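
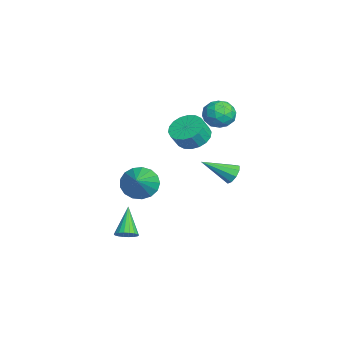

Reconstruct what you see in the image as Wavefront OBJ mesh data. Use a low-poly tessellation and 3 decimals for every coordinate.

v 0.016 2.592 4.009
v 0.284 3.025 3.15
v 0.576 1.175 3.47
v 0.844 1.608 2.611
v 1.33 1.831 3.455
v 0.983 2.706 3.788
v -0.123 1.494 2.832
v -0.47 2.369 3.165
v 0.198 2.346 2.422
v 1.096 2.555 2.807
v -0.236 1.645 3.813
v 0.662 1.854 4.198
v 0.101 2.933 3.627
v 0.759 1.267 2.993
v 1.045 1.398 3.489
v 1.202 1.653 2.984
v 0.512 2.746 4.002
v 0.669 3 3.497
v 1.284 2.298 3.676
v 0.191 1.2 3.123
v 0.348 1.454 2.618
v -0.342 2.547 3.636
v -0.185 2.802 3.131
v -0.424 1.902 2.944
v 0.208 2.788 2.694
v 0.537 1.955 2.377
v -0.032 1.888 2.507
v -0.235 2.403 2.703
v 0.735 2.911 2.92
v 1.064 2.078 2.603
v 1.35 2.209 3.099
v 1.147 2.724 3.295
v 0.685 2.512 2.493
v -0.204 2.122 4.017
v 0.125 1.289 3.7
v -0.287 1.476 3.325
v -0.49 1.991 3.521
v 0.323 2.245 4.243
v 0.652 1.412 3.926
v 1.095 1.797 3.917
v 0.892 2.312 4.113
v 0.175 1.688 4.127
v 3.044 -3.129 -4.357
v 3.451 -2.714 -4.022
v 1.696 -2.931 -2.963
v 3.297 -2.529 -4.198
v 3.093 -2.462 -4.405
v 2.879 -2.527 -4.602
v 2.698 -2.712 -4.751
v 2.586 -2.979 -4.822
v 2.564 -3.275 -4.801
v 2.638 -3.543 -4.692
v 2.792 -3.728 -4.516
v 2.996 -3.795 -4.31
v 3.21 -3.73 -4.112
v 3.391 -3.545 -3.963
v 3.503 -3.278 -3.892
v 3.525 -2.982 -3.913
v 0.818 2.856 -1.213
v 1.461 2.705 -1.444
v 0.782 1.104 -0.167
v 1.487 2.95 -1.033
v 1.2 3.15 -0.706
v 0.734 3.213 -0.617
v 0.307 3.109 -0.806
v 0.119 2.886 -1.186
v 0.257 2.649 -1.578
v 0.658 2.509 -1.799
v 1.133 2.531 -1.746
v -0.382 0.814 1.185
v 0.288 0.222 0.635
v 0.652 -0.247 1.585
v -0.018 0.346 2.135
v 0.539 0.605 0.728
v 0.904 0.136 1.678
v 0.608 1.029 0.911
v 0.973 0.56 1.861
v 0.481 1.411 1.148
v 0.846 0.942 2.098
v 0.183 1.675 1.393
v 0.547 1.206 2.342
v -0.227 1.768 1.596
v 0.137 1.299 2.546
v -0.668 1.672 1.718
v -0.304 1.204 2.668
v -1.052 1.407 1.735
v -0.688 0.938 2.685
v -1.304 1.024 1.642
v -0.939 0.555 2.592
v -1.373 0.6 1.459
v -1.008 0.131 2.409
v -1.246 0.218 1.222
v -0.881 -0.251 2.172
v -0.947 -0.046 0.978
v -0.583 -0.515 1.927
v -0.537 -0.139 0.774
v -0.173 -0.608 1.724
v -0.096 -0.044 0.652
v 0.268 -0.512 1.602
v 1.945 -2.315 -1
v 2.468 -2.75 -1.852
v 3.675 -2.625 0.22
v 2.58 -2.242 -1.883
v 2.547 -1.75 -1.711
v 2.376 -1.388 -1.377
v 2.107 -1.238 -0.956
v 1.8 -1.335 -0.546
v 1.526 -1.657 -0.239
v 1.348 -2.129 -0.107
v 1.307 -2.644 -0.18
v 1.412 -3.084 -0.44
v 1.639 -3.347 -0.829
v 1.936 -3.374 -1.257
v 2.235 -3.159 -1.626
f 1 38 17
f 38 12 41
f 17 41 6
f 38 41 17
f 1 17 13
f 17 6 18
f 13 18 2
f 17 18 13
f 1 13 22
f 13 2 23
f 22 23 8
f 13 23 22
f 1 22 34
f 22 8 37
f 34 37 11
f 22 37 34
f 1 34 38
f 34 11 42
f 38 42 12
f 34 42 38
f 2 18 29
f 18 6 32
f 29 32 10
f 18 32 29
f 6 41 19
f 41 12 40
f 19 40 5
f 41 40 19
f 12 42 39
f 42 11 35
f 39 35 3
f 42 35 39
f 11 37 36
f 37 8 24
f 36 24 7
f 37 24 36
f 8 23 28
f 23 2 25
f 28 25 9
f 23 25 28
f 4 30 16
f 30 10 31
f 16 31 5
f 30 31 16
f 4 16 14
f 16 5 15
f 14 15 3
f 16 15 14
f 4 14 21
f 14 3 20
f 21 20 7
f 14 20 21
f 4 21 26
f 21 7 27
f 26 27 9
f 21 27 26
f 4 26 30
f 26 9 33
f 30 33 10
f 26 33 30
f 5 31 19
f 31 10 32
f 19 32 6
f 31 32 19
f 3 15 39
f 15 5 40
f 39 40 12
f 15 40 39
f 7 20 36
f 20 3 35
f 36 35 11
f 20 35 36
f 9 27 28
f 27 7 24
f 28 24 8
f 27 24 28
f 10 33 29
f 33 9 25
f 29 25 2
f 33 25 29
f 44 43 46
f 44 46 45
f 46 43 47
f 46 47 45
f 47 43 48
f 47 48 45
f 48 43 49
f 48 49 45
f 49 43 50
f 49 50 45
f 50 43 51
f 50 51 45
f 51 43 52
f 51 52 45
f 52 43 53
f 52 53 45
f 53 43 54
f 53 54 45
f 54 43 55
f 54 55 45
f 55 43 56
f 55 56 45
f 56 43 57
f 56 57 45
f 57 43 58
f 57 58 45
f 58 43 44
f 58 44 45
f 60 59 62
f 60 62 61
f 62 59 63
f 62 63 61
f 63 59 64
f 63 64 61
f 64 59 65
f 64 65 61
f 65 59 66
f 65 66 61
f 66 59 67
f 66 67 61
f 67 59 68
f 67 68 61
f 68 59 69
f 68 69 61
f 69 59 60
f 69 60 61
f 71 70 74
f 71 74 72
f 72 74 75
f 72 75 73
f 74 70 76
f 74 76 75
f 75 76 77
f 75 77 73
f 76 70 78
f 76 78 77
f 77 78 79
f 77 79 73
f 78 70 80
f 78 80 79
f 79 80 81
f 79 81 73
f 80 70 82
f 80 82 81
f 81 82 83
f 81 83 73
f 82 70 84
f 82 84 83
f 83 84 85
f 83 85 73
f 84 70 86
f 84 86 85
f 85 86 87
f 85 87 73
f 86 70 88
f 86 88 87
f 87 88 89
f 87 89 73
f 88 70 90
f 88 90 89
f 89 90 91
f 89 91 73
f 90 70 92
f 90 92 91
f 91 92 93
f 91 93 73
f 92 70 94
f 92 94 93
f 93 94 95
f 93 95 73
f 94 70 96
f 94 96 95
f 95 96 97
f 95 97 73
f 96 70 98
f 96 98 97
f 97 98 99
f 97 99 73
f 98 70 71
f 98 71 99
f 99 71 72
f 99 72 73
f 101 100 103
f 101 103 102
f 103 100 104
f 103 104 102
f 104 100 105
f 104 105 102
f 105 100 106
f 105 106 102
f 106 100 107
f 106 107 102
f 107 100 108
f 107 108 102
f 108 100 109
f 108 109 102
f 109 100 110
f 109 110 102
f 110 100 111
f 110 111 102
f 111 100 112
f 111 112 102
f 112 100 113
f 112 113 102
f 113 100 114
f 113 114 102
f 114 100 101
f 114 101 102



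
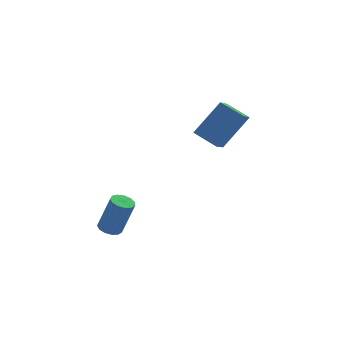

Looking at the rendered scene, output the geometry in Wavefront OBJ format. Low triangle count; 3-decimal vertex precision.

v -3.681 1.146 -3.774
v -3.358 1.625 -3.821
v -2.796 1.414 -2.092
v -3.119 0.934 -2.046
v -3.651 1.722 -3.714
v -3.089 1.51 -1.985
v -3.954 1.635 -3.626
v -3.392 1.424 -1.897
v -4.17 1.394 -3.585
v -3.608 1.182 -1.856
v -4.231 1.073 -3.604
v -3.669 0.862 -1.876
v -4.117 0.776 -3.678
v -3.555 0.564 -1.949
v -3.865 0.596 -3.782
v -3.303 0.384 -2.053
v -3.554 0.59 -3.883
v -2.992 0.379 -2.155
v -3.284 0.761 -3.95
v -2.722 0.55 -2.222
v -3.14 1.054 -3.962
v -2.578 0.843 -2.233
v -3.167 1.376 -3.913
v -2.605 1.165 -2.184
v 1.757 0.639 0.054
v 0.938 -0.183 0.873
v 1.189 1.681 0.532
v 0.37 0.859 1.352
v 3.15 0.721 1.528
v 2.331 -0.101 2.348
v 2.582 1.763 2.007
v 1.763 0.941 2.826
f 2 1 5
f 2 5 3
f 3 5 6
f 3 6 4
f 5 1 7
f 5 7 6
f 6 7 8
f 6 8 4
f 7 1 9
f 7 9 8
f 8 9 10
f 8 10 4
f 9 1 11
f 9 11 10
f 10 11 12
f 10 12 4
f 11 1 13
f 11 13 12
f 12 13 14
f 12 14 4
f 13 1 15
f 13 15 14
f 14 15 16
f 14 16 4
f 15 1 17
f 15 17 16
f 16 17 18
f 16 18 4
f 17 1 19
f 17 19 18
f 18 19 20
f 18 20 4
f 19 1 21
f 19 21 20
f 20 21 22
f 20 22 4
f 21 1 23
f 21 23 22
f 22 23 24
f 22 24 4
f 23 1 2
f 23 2 24
f 24 2 3
f 24 3 4
f 26 28 25
f 29 26 25
f 25 28 27
f 27 29 25
f 26 32 28
f 30 26 29
f 30 32 26
f 28 32 27
f 31 29 27
f 27 32 31
f 31 30 29
f 32 30 31



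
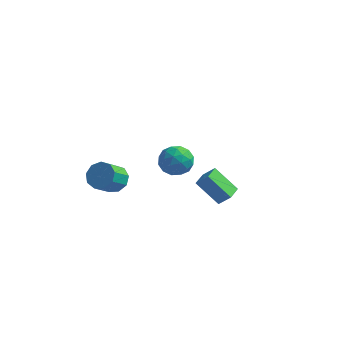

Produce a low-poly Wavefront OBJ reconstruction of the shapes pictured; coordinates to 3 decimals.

v -3.793 -0.489 -2.947
v -3.242 -1.112 -3.484
v -3.575 -2.333 -2.41
v -4.127 -1.711 -1.873
v -2.858 -0.807 -3.017
v -3.192 -2.028 -1.943
v -2.912 -0.352 -2.517
v -3.245 -1.573 -1.443
v -3.378 0.038 -2.219
v -3.712 -1.183 -1.145
v -4.039 0.181 -2.261
v -4.372 -1.04 -1.187
v -4.584 0.011 -2.624
v -4.918 -1.21 -1.55
v -4.76 -0.394 -3.138
v -5.093 -1.615 -2.064
v -4.483 -0.843 -3.563
v -4.817 -2.064 -2.489
v -3.884 -1.127 -3.699
v -4.217 -2.348 -2.625
v 4.017 -3.481 -0.723
v 2.614 -3.44 0.617
v 3.995 -2.373 -0.78
v 2.592 -2.331 0.559
v 4.728 -3.429 0.021
v 3.325 -3.387 1.36
v 4.706 -2.32 -0.037
v 3.303 -2.279 1.303
v -0.856 3.913 -2.453
v -0.254 3.162 -3.113
v -2.466 3.058 -2.947
v -1.864 2.307 -3.607
v -1.774 2.263 -2.444
v -0.78 2.792 -2.139
v -1.94 3.428 -3.921
v -0.946 3.957 -3.616
v -0.924 2.862 -4.02
v -0.822 2.142 -3.108
v -1.898 4.078 -2.952
v -1.796 3.358 -2.04
v -0.414 3.613 -2.739
v -2.306 2.607 -3.321
v -2.253 2.581 -2.637
v -1.9 2.14 -3.025
v -0.723 3.395 -2.167
v -0.369 2.954 -2.555
v -1.263 2.425 -2.162
v -2.351 3.266 -3.505
v -1.997 2.825 -3.893
v -0.82 4.08 -3.035
v -0.467 3.639 -3.423
v -1.457 3.795 -3.898
v -0.454 2.995 -3.661
v -1.4 2.492 -3.951
v -1.445 3.151 -4.136
v -0.86 3.462 -3.956
v -0.394 2.572 -3.124
v -1.34 2.069 -3.415
v -1.287 2.043 -2.731
v -0.703 2.354 -2.552
v -0.787 2.396 -3.658
v -1.38 4.151 -2.645
v -2.326 3.648 -2.936
v -2.017 3.866 -3.508
v -1.433 4.177 -3.329
v -1.32 3.728 -2.109
v -2.266 3.225 -2.399
v -1.86 2.758 -2.104
v -1.275 3.069 -1.924
v -1.933 3.824 -2.402
f 2 1 5
f 2 5 3
f 3 5 6
f 3 6 4
f 5 1 7
f 5 7 6
f 6 7 8
f 6 8 4
f 7 1 9
f 7 9 8
f 8 9 10
f 8 10 4
f 9 1 11
f 9 11 10
f 10 11 12
f 10 12 4
f 11 1 13
f 11 13 12
f 12 13 14
f 12 14 4
f 13 1 15
f 13 15 14
f 14 15 16
f 14 16 4
f 15 1 17
f 15 17 16
f 16 17 18
f 16 18 4
f 17 1 19
f 17 19 18
f 18 19 20
f 18 20 4
f 19 1 2
f 19 2 20
f 20 2 3
f 20 3 4
f 22 24 21
f 25 22 21
f 21 24 23
f 23 25 21
f 22 28 24
f 26 22 25
f 26 28 22
f 24 28 23
f 27 25 23
f 23 28 27
f 27 26 25
f 28 26 27
f 29 66 45
f 66 40 69
f 45 69 34
f 66 69 45
f 29 45 41
f 45 34 46
f 41 46 30
f 45 46 41
f 29 41 50
f 41 30 51
f 50 51 36
f 41 51 50
f 29 50 62
f 50 36 65
f 62 65 39
f 50 65 62
f 29 62 66
f 62 39 70
f 66 70 40
f 62 70 66
f 30 46 57
f 46 34 60
f 57 60 38
f 46 60 57
f 34 69 47
f 69 40 68
f 47 68 33
f 69 68 47
f 40 70 67
f 70 39 63
f 67 63 31
f 70 63 67
f 39 65 64
f 65 36 52
f 64 52 35
f 65 52 64
f 36 51 56
f 51 30 53
f 56 53 37
f 51 53 56
f 32 58 44
f 58 38 59
f 44 59 33
f 58 59 44
f 32 44 42
f 44 33 43
f 42 43 31
f 44 43 42
f 32 42 49
f 42 31 48
f 49 48 35
f 42 48 49
f 32 49 54
f 49 35 55
f 54 55 37
f 49 55 54
f 32 54 58
f 54 37 61
f 58 61 38
f 54 61 58
f 33 59 47
f 59 38 60
f 47 60 34
f 59 60 47
f 31 43 67
f 43 33 68
f 67 68 40
f 43 68 67
f 35 48 64
f 48 31 63
f 64 63 39
f 48 63 64
f 37 55 56
f 55 35 52
f 56 52 36
f 55 52 56
f 38 61 57
f 61 37 53
f 57 53 30
f 61 53 57



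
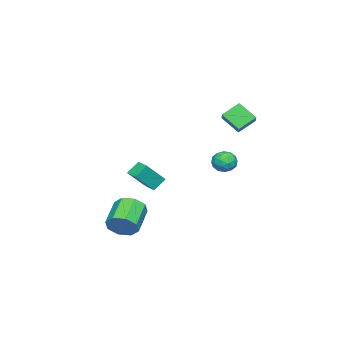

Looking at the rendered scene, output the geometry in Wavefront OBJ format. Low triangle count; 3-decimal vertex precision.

v 3.716 -2.576 -3.205
v 4.145 -2.857 -2.489
v 2.652 -3.125 -1.7
v 2.224 -2.844 -2.415
v 4.032 -2.193 -2.478
v 2.539 -2.462 -1.688
v 3.734 -1.753 -2.892
v 2.241 -2.022 -2.103
v 3.425 -1.795 -3.489
v 1.933 -2.064 -2.7
v 3.288 -2.295 -3.92
v 1.795 -2.563 -3.131
v 3.401 -2.958 -3.932
v 1.908 -3.227 -3.142
v 3.699 -3.398 -3.517
v 2.206 -3.667 -2.728
v 4.007 -3.356 -2.92
v 2.515 -3.625 -2.131
v -3.409 0.291 -0.583
v -2.923 -0.175 -0.905
v -4.297 -0.505 -0.775
v -3.811 -0.971 -1.097
v -3.773 -0.84 -0.363
v -3.224 -0.348 -0.244
v -3.996 -0.332 -1.436
v -3.447 0.16 -1.317
v -3.285 -0.56 -1.432
v -3.147 -0.874 -0.769
v -4.073 0.194 -0.911
v -3.935 -0.12 -0.248
v -3.088 0.128 -0.727
v -4.132 -0.808 -0.953
v -4.11 -0.731 -0.521
v -3.823 -1.005 -0.711
v -3.265 0.026 -0.339
v -2.979 -0.248 -0.528
v -3.478 -0.639 -0.209
v -4.241 -0.432 -1.152
v -3.955 -0.706 -1.341
v -3.397 0.325 -0.969
v -3.11 0.051 -1.159
v -3.742 -0.041 -1.471
v -3.015 -0.372 -1.226
v -3.537 -0.84 -1.339
v -3.646 -0.464 -1.538
v -3.324 -0.175 -1.468
v -2.934 -0.557 -0.837
v -3.456 -1.024 -0.949
v -3.433 -0.948 -0.518
v -3.111 -0.658 -0.448
v -3.147 -0.783 -1.146
v -3.764 0.344 -0.731
v -4.286 -0.123 -0.843
v -4.109 -0.022 -1.232
v -3.787 0.268 -1.162
v -3.683 0.16 -0.341
v -4.205 -0.308 -0.454
v -3.896 -0.505 -0.212
v -3.574 -0.216 -0.142
v -4.073 0.103 -0.534
v -1.937 -3.446 -1.778
v -0.973 -4.045 -0.58
v -1.485 -2.738 -1.787
v -0.521 -3.336 -0.589
v -1.359 -3.824 -2.431
v -0.395 -4.422 -1.233
v -0.907 -3.115 -2.44
v 0.057 -3.714 -1.242
v -3.568 0.469 1.426
v -3.654 -0.533 2.265
v -4.325 1.104 2.106
v -4.411 0.102 2.946
v -2.749 0.858 1.974
v -2.835 -0.144 2.814
v -3.506 1.493 2.655
v -3.592 0.491 3.494
f 2 1 5
f 2 5 3
f 3 5 6
f 3 6 4
f 5 1 7
f 5 7 6
f 6 7 8
f 6 8 4
f 7 1 9
f 7 9 8
f 8 9 10
f 8 10 4
f 9 1 11
f 9 11 10
f 10 11 12
f 10 12 4
f 11 1 13
f 11 13 12
f 12 13 14
f 12 14 4
f 13 1 15
f 13 15 14
f 14 15 16
f 14 16 4
f 15 1 17
f 15 17 16
f 16 17 18
f 16 18 4
f 17 1 2
f 17 2 18
f 18 2 3
f 18 3 4
f 19 56 35
f 56 30 59
f 35 59 24
f 56 59 35
f 19 35 31
f 35 24 36
f 31 36 20
f 35 36 31
f 19 31 40
f 31 20 41
f 40 41 26
f 31 41 40
f 19 40 52
f 40 26 55
f 52 55 29
f 40 55 52
f 19 52 56
f 52 29 60
f 56 60 30
f 52 60 56
f 20 36 47
f 36 24 50
f 47 50 28
f 36 50 47
f 24 59 37
f 59 30 58
f 37 58 23
f 59 58 37
f 30 60 57
f 60 29 53
f 57 53 21
f 60 53 57
f 29 55 54
f 55 26 42
f 54 42 25
f 55 42 54
f 26 41 46
f 41 20 43
f 46 43 27
f 41 43 46
f 22 48 34
f 48 28 49
f 34 49 23
f 48 49 34
f 22 34 32
f 34 23 33
f 32 33 21
f 34 33 32
f 22 32 39
f 32 21 38
f 39 38 25
f 32 38 39
f 22 39 44
f 39 25 45
f 44 45 27
f 39 45 44
f 22 44 48
f 44 27 51
f 48 51 28
f 44 51 48
f 23 49 37
f 49 28 50
f 37 50 24
f 49 50 37
f 21 33 57
f 33 23 58
f 57 58 30
f 33 58 57
f 25 38 54
f 38 21 53
f 54 53 29
f 38 53 54
f 27 45 46
f 45 25 42
f 46 42 26
f 45 42 46
f 28 51 47
f 51 27 43
f 47 43 20
f 51 43 47
f 62 64 61
f 65 62 61
f 61 64 63
f 63 65 61
f 62 68 64
f 66 62 65
f 66 68 62
f 64 68 63
f 67 65 63
f 63 68 67
f 67 66 65
f 68 66 67
f 70 72 69
f 73 70 69
f 69 72 71
f 71 73 69
f 70 76 72
f 74 70 73
f 74 76 70
f 72 76 71
f 75 73 71
f 71 76 75
f 75 74 73
f 76 74 75



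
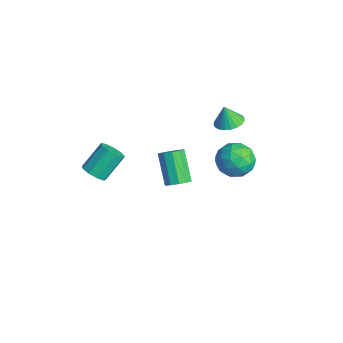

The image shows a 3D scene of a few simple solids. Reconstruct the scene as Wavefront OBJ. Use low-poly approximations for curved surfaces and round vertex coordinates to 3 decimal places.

v 2.156 2.653 0.817
v 2.61 3.305 -0.081
v 3.95 2.155 1.361
v 4.404 2.807 0.463
v 3.873 3.351 1.39
v 2.765 3.659 1.054
v 3.795 1.801 0.226
v 2.687 2.109 -0.11
v 3.623 2.778 -0.446
v 3.671 3.736 0.273
v 2.889 1.724 1.007
v 2.937 2.682 1.726
v 2.226 3.023 0.32
v 4.334 2.437 0.96
v 4.023 2.757 1.504
v 4.289 3.14 0.977
v 2.317 3.231 0.987
v 2.583 3.614 0.46
v 3.326 3.641 1.324
v 3.977 1.846 0.82
v 4.243 2.229 0.293
v 2.271 2.32 0.303
v 2.537 2.703 -0.224
v 3.234 1.819 -0.044
v 3.087 3.096 -0.422
v 4.142 2.803 -0.103
v 3.784 2.212 -0.242
v 3.133 2.394 -0.439
v 3.116 3.659 0.001
v 4.17 3.366 0.32
v 3.858 3.686 0.865
v 3.207 3.867 0.668
v 3.711 3.35 -0.214
v 2.39 2.094 0.96
v 3.444 1.801 1.279
v 3.353 1.593 0.612
v 2.702 1.774 0.415
v 2.418 2.657 1.383
v 3.473 2.364 1.702
v 3.427 3.066 1.719
v 2.776 3.248 1.522
v 2.849 2.11 1.494
v 0.155 0.634 -3.462
v 0.527 0.041 -3.095
v -0.884 0.174 -1.451
v -1.255 0.766 -1.818
v 0.733 0.46 -2.952
v -0.678 0.592 -1.308
v 0.719 0.945 -3.003
v -0.692 1.078 -1.36
v 0.489 1.311 -3.23
v -0.922 1.444 -1.587
v 0.132 1.419 -3.545
v -1.279 1.552 -1.902
v -0.216 1.226 -3.829
v -1.627 1.359 -2.185
v -0.422 0.808 -3.972
v -1.833 0.94 -2.328
v -0.408 0.322 -3.92
v -1.819 0.455 -2.277
v -0.178 -0.044 -3.693
v -1.589 0.089 -2.05
v 0.179 -0.152 -3.378
v -1.232 -0.019 -1.735
v -0.397 3.953 0.555
v 0.36 4.391 0.766
v -0.603 3.707 1.805
v 0.124 4.651 0.778
v -0.191 4.805 0.756
v -0.537 4.829 0.704
v -0.862 4.72 0.629
v -1.117 4.493 0.543
v -1.262 4.185 0.459
v -1.275 3.841 0.389
v -1.155 3.514 0.345
v -0.919 3.254 0.332
v -0.604 3.1 0.354
v -0.258 3.076 0.406
v 0.068 3.186 0.481
v 0.322 3.412 0.567
v 0.467 3.72 0.651
v 0.48 4.064 0.721
v -1.304 -3.883 -2.227
v -0.936 -3.306 -2.678
v -1.267 -2.02 -1.305
v -1.636 -2.597 -0.853
v -1.484 -3.321 -2.796
v -1.816 -2.035 -1.423
v -1.948 -3.599 -2.648
v -2.28 -2.313 -1.274
v -2.111 -4.01 -2.302
v -2.442 -2.724 -0.929
v -1.896 -4.361 -1.921
v -2.227 -3.076 -0.548
v -1.404 -4.489 -1.683
v -1.736 -3.203 -0.31
v -0.866 -4.333 -1.7
v -1.197 -3.047 -0.326
v -0.533 -3.966 -1.963
v -0.864 -2.681 -0.589
v -0.56 -3.56 -2.349
v -0.892 -2.275 -0.976
f 1 38 17
f 38 12 41
f 17 41 6
f 38 41 17
f 1 17 13
f 17 6 18
f 13 18 2
f 17 18 13
f 1 13 22
f 13 2 23
f 22 23 8
f 13 23 22
f 1 22 34
f 22 8 37
f 34 37 11
f 22 37 34
f 1 34 38
f 34 11 42
f 38 42 12
f 34 42 38
f 2 18 29
f 18 6 32
f 29 32 10
f 18 32 29
f 6 41 19
f 41 12 40
f 19 40 5
f 41 40 19
f 12 42 39
f 42 11 35
f 39 35 3
f 42 35 39
f 11 37 36
f 37 8 24
f 36 24 7
f 37 24 36
f 8 23 28
f 23 2 25
f 28 25 9
f 23 25 28
f 4 30 16
f 30 10 31
f 16 31 5
f 30 31 16
f 4 16 14
f 16 5 15
f 14 15 3
f 16 15 14
f 4 14 21
f 14 3 20
f 21 20 7
f 14 20 21
f 4 21 26
f 21 7 27
f 26 27 9
f 21 27 26
f 4 26 30
f 26 9 33
f 30 33 10
f 26 33 30
f 5 31 19
f 31 10 32
f 19 32 6
f 31 32 19
f 3 15 39
f 15 5 40
f 39 40 12
f 15 40 39
f 7 20 36
f 20 3 35
f 36 35 11
f 20 35 36
f 9 27 28
f 27 7 24
f 28 24 8
f 27 24 28
f 10 33 29
f 33 9 25
f 29 25 2
f 33 25 29
f 44 43 47
f 44 47 45
f 45 47 48
f 45 48 46
f 47 43 49
f 47 49 48
f 48 49 50
f 48 50 46
f 49 43 51
f 49 51 50
f 50 51 52
f 50 52 46
f 51 43 53
f 51 53 52
f 52 53 54
f 52 54 46
f 53 43 55
f 53 55 54
f 54 55 56
f 54 56 46
f 55 43 57
f 55 57 56
f 56 57 58
f 56 58 46
f 57 43 59
f 57 59 58
f 58 59 60
f 58 60 46
f 59 43 61
f 59 61 60
f 60 61 62
f 60 62 46
f 61 43 63
f 61 63 62
f 62 63 64
f 62 64 46
f 63 43 44
f 63 44 64
f 64 44 45
f 64 45 46
f 66 65 68
f 66 68 67
f 68 65 69
f 68 69 67
f 69 65 70
f 69 70 67
f 70 65 71
f 70 71 67
f 71 65 72
f 71 72 67
f 72 65 73
f 72 73 67
f 73 65 74
f 73 74 67
f 74 65 75
f 74 75 67
f 75 65 76
f 75 76 67
f 76 65 77
f 76 77 67
f 77 65 78
f 77 78 67
f 78 65 79
f 78 79 67
f 79 65 80
f 79 80 67
f 80 65 81
f 80 81 67
f 81 65 82
f 81 82 67
f 82 65 66
f 82 66 67
f 84 83 87
f 84 87 85
f 85 87 88
f 85 88 86
f 87 83 89
f 87 89 88
f 88 89 90
f 88 90 86
f 89 83 91
f 89 91 90
f 90 91 92
f 90 92 86
f 91 83 93
f 91 93 92
f 92 93 94
f 92 94 86
f 93 83 95
f 93 95 94
f 94 95 96
f 94 96 86
f 95 83 97
f 95 97 96
f 96 97 98
f 96 98 86
f 97 83 99
f 97 99 98
f 98 99 100
f 98 100 86
f 99 83 101
f 99 101 100
f 100 101 102
f 100 102 86
f 101 83 84
f 101 84 102
f 102 84 85
f 102 85 86



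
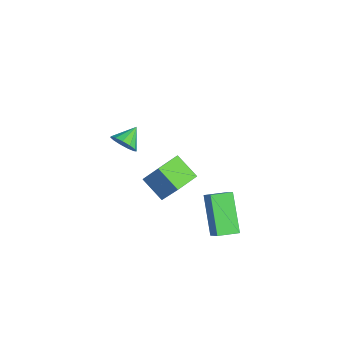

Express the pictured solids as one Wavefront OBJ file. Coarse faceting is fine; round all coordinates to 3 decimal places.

v 2.961 -1.549 -1.198
v 2.081 -2.116 -0.533
v 2.404 -0.614 -1.136
v 1.525 -1.181 -0.471
v 3.855 -1.119 0.351
v 2.976 -1.686 1.016
v 3.299 -0.184 0.413
v 2.419 -0.751 1.078
v -2.558 -1.825 -2.91
v -2.208 -1.932 -2.337
v -3.122 -1.095 -2.43
v -2.02 -1.66 -2.529
v -2.002 -1.44 -2.842
v -2.16 -1.342 -3.177
v -2.445 -1.398 -3.427
v -2.766 -1.589 -3.513
v -3.021 -1.855 -3.408
v -3.128 -2.112 -3.144
v -3.055 -2.277 -2.807
v -2.824 -2.299 -2.502
v -2.508 -2.171 -2.327
v 2.43 0.664 -4.997
v 0.982 0.77 -3.665
v 2.443 1.622 -5.059
v 0.996 1.728 -3.727
v 3.284 0.712 -4.073
v 1.837 0.818 -2.741
v 3.298 1.67 -4.135
v 1.85 1.776 -2.803
f 2 4 1
f 5 2 1
f 1 4 3
f 3 5 1
f 2 8 4
f 6 2 5
f 6 8 2
f 4 8 3
f 7 5 3
f 3 8 7
f 7 6 5
f 8 6 7
f 10 9 12
f 10 12 11
f 12 9 13
f 12 13 11
f 13 9 14
f 13 14 11
f 14 9 15
f 14 15 11
f 15 9 16
f 15 16 11
f 16 9 17
f 16 17 11
f 17 9 18
f 17 18 11
f 18 9 19
f 18 19 11
f 19 9 20
f 19 20 11
f 20 9 21
f 20 21 11
f 21 9 10
f 21 10 11
f 23 25 22
f 26 23 22
f 22 25 24
f 24 26 22
f 23 29 25
f 27 23 26
f 27 29 23
f 25 29 24
f 28 26 24
f 24 29 28
f 28 27 26
f 29 27 28



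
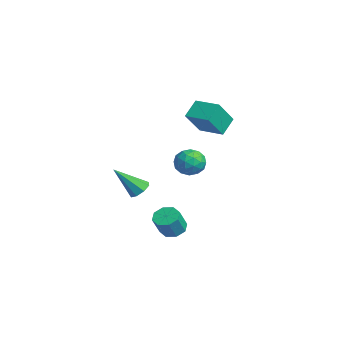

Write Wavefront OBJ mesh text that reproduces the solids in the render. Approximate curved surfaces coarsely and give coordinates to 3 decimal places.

v 3.45 -0.958 -1.89
v 4.162 -1.001 -2.231
v 4.701 -1.586 -1.03
v 3.99 -1.542 -0.69
v 4.077 -0.479 -1.939
v 4.616 -1.063 -0.738
v 3.625 -0.237 -1.618
v 4.164 -0.821 -0.417
v 3.071 -0.418 -1.457
v 3.61 -1.002 -0.256
v 2.739 -0.914 -1.55
v 3.278 -1.499 -0.349
v 2.824 -1.437 -1.842
v 3.363 -2.021 -0.641
v 3.276 -1.679 -2.163
v 3.815 -2.263 -0.962
v 3.83 -1.498 -2.324
v 4.369 -2.082 -1.123
v -1.152 2.379 0.829
v -0.647 1.731 0.26
v -1.793 1.149 1.66
v -1.288 0.501 1.091
v -0.799 1.087 1.735
v -0.403 1.848 1.222
v -2.037 1.032 0.698
v -1.641 1.793 0.185
v -1.194 0.899 0.179
v -0.429 0.933 0.82
v -2.011 1.947 1.1
v -1.246 1.981 1.741
v -0.843 2.163 0.472
v -1.597 0.717 1.448
v -1.309 1.061 1.827
v -1.012 0.681 1.492
v -0.7 2.231 1.037
v -0.403 1.851 0.703
v -0.492 1.472 1.57
v -2.037 1.029 1.217
v -1.74 0.649 0.883
v -1.428 2.199 0.428
v -1.131 1.819 0.093
v -1.948 1.408 0.35
v -0.868 1.294 0.09
v -1.245 0.571 0.578
v -1.685 0.883 0.347
v -1.452 1.33 0.045
v -0.418 1.313 0.467
v -0.795 0.591 0.955
v -0.507 0.935 1.333
v -0.275 1.382 1.032
v -0.74 0.824 0.419
v -1.645 2.289 0.965
v -2.022 1.567 1.453
v -2.165 1.498 0.888
v -1.933 1.945 0.587
v -1.195 2.309 1.342
v -1.572 1.586 1.83
v -0.988 1.55 1.875
v -0.755 1.997 1.573
v -1.7 2.056 1.501
v -3.281 1.79 3.821
v -3.897 2.622 4.734
v -4.018 2.913 2.299
v -4.633 3.746 3.212
v -1.907 2.754 3.868
v -2.522 3.587 4.781
v -2.643 3.878 2.346
v -3.259 4.71 3.259
v 3.618 -2.867 1.302
v 4.297 -2.836 1.469
v 3.302 -4.233 2.838
v 4.004 -2.472 1.732
v 3.485 -2.34 1.743
v 3.044 -2.517 1.495
v 2.94 -2.898 1.134
v 3.233 -3.262 0.871
v 3.752 -3.394 0.861
v 4.193 -3.218 1.108
f 2 1 5
f 2 5 3
f 3 5 6
f 3 6 4
f 5 1 7
f 5 7 6
f 6 7 8
f 6 8 4
f 7 1 9
f 7 9 8
f 8 9 10
f 8 10 4
f 9 1 11
f 9 11 10
f 10 11 12
f 10 12 4
f 11 1 13
f 11 13 12
f 12 13 14
f 12 14 4
f 13 1 15
f 13 15 14
f 14 15 16
f 14 16 4
f 15 1 17
f 15 17 16
f 16 17 18
f 16 18 4
f 17 1 2
f 17 2 18
f 18 2 3
f 18 3 4
f 19 56 35
f 56 30 59
f 35 59 24
f 56 59 35
f 19 35 31
f 35 24 36
f 31 36 20
f 35 36 31
f 19 31 40
f 31 20 41
f 40 41 26
f 31 41 40
f 19 40 52
f 40 26 55
f 52 55 29
f 40 55 52
f 19 52 56
f 52 29 60
f 56 60 30
f 52 60 56
f 20 36 47
f 36 24 50
f 47 50 28
f 36 50 47
f 24 59 37
f 59 30 58
f 37 58 23
f 59 58 37
f 30 60 57
f 60 29 53
f 57 53 21
f 60 53 57
f 29 55 54
f 55 26 42
f 54 42 25
f 55 42 54
f 26 41 46
f 41 20 43
f 46 43 27
f 41 43 46
f 22 48 34
f 48 28 49
f 34 49 23
f 48 49 34
f 22 34 32
f 34 23 33
f 32 33 21
f 34 33 32
f 22 32 39
f 32 21 38
f 39 38 25
f 32 38 39
f 22 39 44
f 39 25 45
f 44 45 27
f 39 45 44
f 22 44 48
f 44 27 51
f 48 51 28
f 44 51 48
f 23 49 37
f 49 28 50
f 37 50 24
f 49 50 37
f 21 33 57
f 33 23 58
f 57 58 30
f 33 58 57
f 25 38 54
f 38 21 53
f 54 53 29
f 38 53 54
f 27 45 46
f 45 25 42
f 46 42 26
f 45 42 46
f 28 51 47
f 51 27 43
f 47 43 20
f 51 43 47
f 62 64 61
f 65 62 61
f 61 64 63
f 63 65 61
f 62 68 64
f 66 62 65
f 66 68 62
f 64 68 63
f 67 65 63
f 63 68 67
f 67 66 65
f 68 66 67
f 70 69 72
f 70 72 71
f 72 69 73
f 72 73 71
f 73 69 74
f 73 74 71
f 74 69 75
f 74 75 71
f 75 69 76
f 75 76 71
f 76 69 77
f 76 77 71
f 77 69 78
f 77 78 71
f 78 69 70
f 78 70 71



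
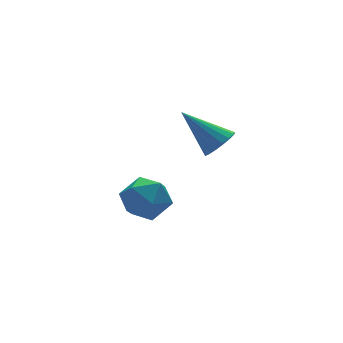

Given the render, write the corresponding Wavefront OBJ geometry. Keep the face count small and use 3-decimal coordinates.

v -4.615 4.265 -3.205
v -3.619 4.51 -3.613
v -4.101 2.57 -2.967
v -3.105 2.815 -3.375
v -3.415 3.219 -2.395
v -3.733 4.266 -2.542
v -3.987 2.814 -4.038
v -4.305 3.861 -4.185
v -3.231 3.613 -4.127
v -2.877 3.863 -3.112
v -4.843 3.217 -3.468
v -4.489 3.467 -2.453
v -2.266 0.854 0.626
v -1.593 1.098 0.88
v -3.194 2.026 1.954
v -1.676 1.333 0.615
v -1.894 1.458 0.353
v -2.198 1.445 0.152
v -2.517 1.296 0.061
v -2.778 1.046 0.098
v -2.922 0.752 0.257
v -2.916 0.482 0.5
v -2.761 0.296 0.771
v -2.492 0.239 1.01
v -2.172 0.322 1.16
v -1.873 0.528 1.188
v -1.664 0.808 1.087
f 1 12 6
f 1 6 2
f 1 2 8
f 1 8 11
f 1 11 12
f 2 6 10
f 6 12 5
f 12 11 3
f 11 8 7
f 8 2 9
f 4 10 5
f 4 5 3
f 4 3 7
f 4 7 9
f 4 9 10
f 5 10 6
f 3 5 12
f 7 3 11
f 9 7 8
f 10 9 2
f 14 13 16
f 14 16 15
f 16 13 17
f 16 17 15
f 17 13 18
f 17 18 15
f 18 13 19
f 18 19 15
f 19 13 20
f 19 20 15
f 20 13 21
f 20 21 15
f 21 13 22
f 21 22 15
f 22 13 23
f 22 23 15
f 23 13 24
f 23 24 15
f 24 13 25
f 24 25 15
f 25 13 26
f 25 26 15
f 26 13 27
f 26 27 15
f 27 13 14
f 27 14 15



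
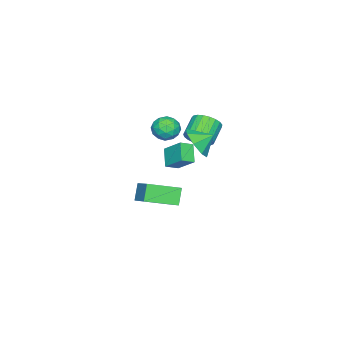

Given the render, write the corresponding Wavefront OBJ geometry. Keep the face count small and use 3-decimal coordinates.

v -0.29 -0.601 1.791
v 0.219 -0.896 2.697
v -0.83 0.121 2.329
v 0.617 -0.296 2.291
v 0.484 0.125 1.592
v -0.103 0.12 1.01
v -0.8 -0.307 0.885
v -1.198 -0.907 1.292
v -1.065 -1.327 1.991
v -0.478 -1.323 2.573
v 2.509 -0.222 2.871
v 2.73 0.833 3.78
v 3.264 0.265 2.122
v 3.485 1.32 3.031
v 3.115 -0.64 3.209
v 3.336 0.415 4.118
v 3.87 -0.153 2.46
v 4.091 0.902 3.369
v -2.741 -1.787 0.427
v -2.292 -2.139 1.109
v -3.45 -2.246 1.816
v -3.899 -1.893 1.133
v -2.278 -1.778 1.187
v -3.436 -1.885 1.893
v -2.344 -1.418 1.133
v -3.502 -1.525 1.839
v -2.479 -1.121 0.957
v -3.637 -1.228 1.663
v -2.659 -0.94 0.689
v -3.817 -1.047 1.396
v -2.854 -0.905 0.376
v -4.011 -1.012 1.082
v -3.028 -1.023 0.072
v -4.186 -1.129 0.778
v -3.154 -1.272 -0.171
v -4.311 -1.379 0.535
v -3.208 -1.611 -0.311
v -4.365 -1.717 0.396
v -3.181 -1.98 -0.323
v -4.338 -2.086 0.384
v -3.078 -2.315 -0.205
v -4.235 -2.422 0.501
v -2.917 -2.559 0.022
v -4.075 -2.666 0.728
v -2.726 -2.67 0.319
v -3.883 -2.777 1.025
v -2.537 -2.628 0.634
v -3.694 -2.735 1.34
v -2.384 -2.44 0.914
v -3.541 -2.547 1.62
v -2.5 -3.32 -3.869
v -1.415 -2.101 -2.895
v -1.838 -3.142 -4.829
v -0.753 -1.923 -3.856
v -1.307 -4.817 -3.324
v -0.222 -3.598 -2.351
v -0.645 -4.639 -4.285
v 0.44 -3.42 -3.311
v 0.082 -1.323 2.84
v 0.545 -1.515 3.516
v 0.395 -2.525 2.284
v 0.858 -2.717 2.96
v 0.021 -2.67 3.023
v -0.173 -1.927 3.367
v 1.113 -2.113 2.433
v 0.919 -1.37 2.777
v 1.182 -2.002 3.264
v 0.507 -2.347 3.629
v 0.433 -1.693 2.171
v -0.242 -2.038 2.536
v 0.286 -1.313 3.226
v 0.654 -2.727 2.574
v 0.162 -2.699 2.611
v 0.434 -2.812 3.008
v -0.136 -1.556 3.139
v 0.136 -1.668 3.536
v -0.172 -2.348 3.247
v 0.804 -2.372 2.264
v 1.076 -2.484 2.661
v 0.506 -1.228 2.792
v 0.778 -1.341 3.189
v 1.112 -1.692 2.553
v 0.932 -1.713 3.476
v 1.117 -2.419 3.15
v 1.267 -2.064 2.84
v 1.153 -1.627 3.042
v 0.536 -1.915 3.69
v 0.72 -2.622 3.364
v 0.228 -2.595 3.401
v 0.114 -2.158 3.603
v 0.91 -2.202 3.543
v 0.22 -1.418 2.436
v 0.404 -2.125 2.11
v 0.826 -1.882 2.197
v 0.712 -1.445 2.399
v -0.177 -1.621 2.65
v 0.008 -2.327 2.324
v -0.213 -2.413 2.758
v -0.327 -1.976 2.96
v 0.03 -1.838 2.257
f 2 1 4
f 2 4 3
f 4 1 5
f 4 5 3
f 5 1 6
f 5 6 3
f 6 1 7
f 6 7 3
f 7 1 8
f 7 8 3
f 8 1 9
f 8 9 3
f 9 1 10
f 9 10 3
f 10 1 2
f 10 2 3
f 12 14 11
f 15 12 11
f 11 14 13
f 13 15 11
f 12 18 14
f 16 12 15
f 16 18 12
f 14 18 13
f 17 15 13
f 13 18 17
f 17 16 15
f 18 16 17
f 20 19 23
f 20 23 21
f 21 23 24
f 21 24 22
f 23 19 25
f 23 25 24
f 24 25 26
f 24 26 22
f 25 19 27
f 25 27 26
f 26 27 28
f 26 28 22
f 27 19 29
f 27 29 28
f 28 29 30
f 28 30 22
f 29 19 31
f 29 31 30
f 30 31 32
f 30 32 22
f 31 19 33
f 31 33 32
f 32 33 34
f 32 34 22
f 33 19 35
f 33 35 34
f 34 35 36
f 34 36 22
f 35 19 37
f 35 37 36
f 36 37 38
f 36 38 22
f 37 19 39
f 37 39 38
f 38 39 40
f 38 40 22
f 39 19 41
f 39 41 40
f 40 41 42
f 40 42 22
f 41 19 43
f 41 43 42
f 42 43 44
f 42 44 22
f 43 19 45
f 43 45 44
f 44 45 46
f 44 46 22
f 45 19 47
f 45 47 46
f 46 47 48
f 46 48 22
f 47 19 49
f 47 49 48
f 48 49 50
f 48 50 22
f 49 19 20
f 49 20 50
f 50 20 21
f 50 21 22
f 52 54 51
f 55 52 51
f 51 54 53
f 53 55 51
f 52 58 54
f 56 52 55
f 56 58 52
f 54 58 53
f 57 55 53
f 53 58 57
f 57 56 55
f 58 56 57
f 59 96 75
f 96 70 99
f 75 99 64
f 96 99 75
f 59 75 71
f 75 64 76
f 71 76 60
f 75 76 71
f 59 71 80
f 71 60 81
f 80 81 66
f 71 81 80
f 59 80 92
f 80 66 95
f 92 95 69
f 80 95 92
f 59 92 96
f 92 69 100
f 96 100 70
f 92 100 96
f 60 76 87
f 76 64 90
f 87 90 68
f 76 90 87
f 64 99 77
f 99 70 98
f 77 98 63
f 99 98 77
f 70 100 97
f 100 69 93
f 97 93 61
f 100 93 97
f 69 95 94
f 95 66 82
f 94 82 65
f 95 82 94
f 66 81 86
f 81 60 83
f 86 83 67
f 81 83 86
f 62 88 74
f 88 68 89
f 74 89 63
f 88 89 74
f 62 74 72
f 74 63 73
f 72 73 61
f 74 73 72
f 62 72 79
f 72 61 78
f 79 78 65
f 72 78 79
f 62 79 84
f 79 65 85
f 84 85 67
f 79 85 84
f 62 84 88
f 84 67 91
f 88 91 68
f 84 91 88
f 63 89 77
f 89 68 90
f 77 90 64
f 89 90 77
f 61 73 97
f 73 63 98
f 97 98 70
f 73 98 97
f 65 78 94
f 78 61 93
f 94 93 69
f 78 93 94
f 67 85 86
f 85 65 82
f 86 82 66
f 85 82 86
f 68 91 87
f 91 67 83
f 87 83 60
f 91 83 87



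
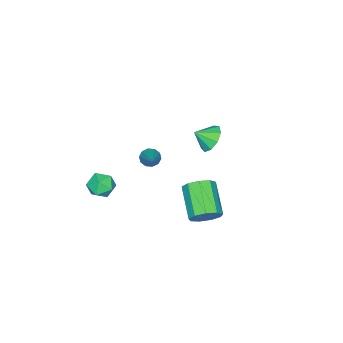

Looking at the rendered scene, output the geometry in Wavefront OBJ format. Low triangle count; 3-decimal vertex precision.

v -0.044 3.696 -2.001
v 0.327 3.959 -1.271
v -0.826 2.747 -0.249
v -1.196 2.484 -0.979
v -0.138 4.298 -1.394
v -1.291 3.085 -0.372
v -0.559 4.355 -1.801
v -1.712 3.143 -0.779
v -0.739 4.104 -2.301
v -1.891 2.892 -1.28
v -0.593 3.662 -2.661
v -1.746 2.45 -1.64
v -0.191 3.236 -2.712
v -1.343 2.024 -1.691
v 0.281 3.026 -2.431
v -0.872 1.813 -1.409
v 0.6 3.129 -1.948
v -0.552 1.916 -0.926
v 0.619 3.497 -1.49
v -0.534 2.285 -0.468
v 1.39 1.439 2.521
v 1.75 1.422 2.132
v 2.69 2.501 3.679
v 1.568 1.691 2.09
v 1.318 1.863 2.212
v 1.095 1.874 2.452
v 0.985 1.718 2.718
v 1.03 1.455 2.909
v 1.212 1.186 2.951
v 1.462 1.014 2.829
v 1.685 1.004 2.589
v 1.795 1.159 2.323
v 2.984 0.316 0.664
v 3.562 -0.178 0.417
v 2.138 -0.662 0.643
v 2.716 -1.156 0.396
v 2.734 -0.861 1.138
v 3.256 -0.256 1.151
v 2.444 -0.584 -0.091
v 2.966 0.021 -0.078
v 3.227 -0.734 -0.05
v 3.407 -0.905 0.71
v 2.293 0.065 0.35
v 2.473 -0.106 1.11
v -3.876 1.38 0.185
v -3.173 1.878 0.062
v -3.324 0.74 0.755
v -3.467 2.057 0.548
v -3.953 1.919 0.863
v -4.402 1.529 0.861
v -4.606 1.07 0.542
v -4.468 0.755 0.056
v -4.053 0.733 -0.37
v -3.555 1.014 -0.536
v -3.208 1.466 -0.366
f 2 1 5
f 2 5 3
f 3 5 6
f 3 6 4
f 5 1 7
f 5 7 6
f 6 7 8
f 6 8 4
f 7 1 9
f 7 9 8
f 8 9 10
f 8 10 4
f 9 1 11
f 9 11 10
f 10 11 12
f 10 12 4
f 11 1 13
f 11 13 12
f 12 13 14
f 12 14 4
f 13 1 15
f 13 15 14
f 14 15 16
f 14 16 4
f 15 1 17
f 15 17 16
f 16 17 18
f 16 18 4
f 17 1 19
f 17 19 18
f 18 19 20
f 18 20 4
f 19 1 2
f 19 2 20
f 20 2 3
f 20 3 4
f 22 21 24
f 22 24 23
f 24 21 25
f 24 25 23
f 25 21 26
f 25 26 23
f 26 21 27
f 26 27 23
f 27 21 28
f 27 28 23
f 28 21 29
f 28 29 23
f 29 21 30
f 29 30 23
f 30 21 31
f 30 31 23
f 31 21 32
f 31 32 23
f 32 21 22
f 32 22 23
f 33 44 38
f 33 38 34
f 33 34 40
f 33 40 43
f 33 43 44
f 34 38 42
f 38 44 37
f 44 43 35
f 43 40 39
f 40 34 41
f 36 42 37
f 36 37 35
f 36 35 39
f 36 39 41
f 36 41 42
f 37 42 38
f 35 37 44
f 39 35 43
f 41 39 40
f 42 41 34
f 46 45 48
f 46 48 47
f 48 45 49
f 48 49 47
f 49 45 50
f 49 50 47
f 50 45 51
f 50 51 47
f 51 45 52
f 51 52 47
f 52 45 53
f 52 53 47
f 53 45 54
f 53 54 47
f 54 45 55
f 54 55 47
f 55 45 46
f 55 46 47



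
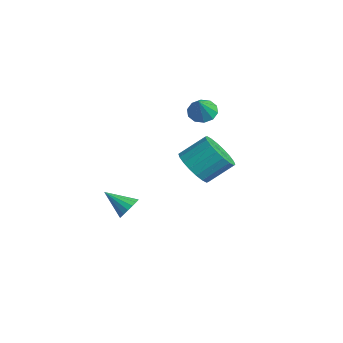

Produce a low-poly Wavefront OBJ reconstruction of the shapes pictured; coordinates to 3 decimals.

v 0.894 1.849 3.402
v 1.37 1.684 3.04
v 1.446 1.391 4.338
v 1.438 2.037 3.172
v 1.298 2.318 3.392
v 1.004 2.42 3.615
v 0.668 2.304 3.757
v 0.418 2.013 3.763
v 0.349 1.66 3.631
v 0.489 1.379 3.411
v 0.783 1.277 3.188
v 1.12 1.394 3.046
v 2.736 0.539 1.525
v 3.565 0.239 1.647
v 3.813 1.261 2.478
v 2.984 1.561 2.355
v 3.604 0.482 1.337
v 3.852 1.504 2.167
v 3.472 0.736 1.063
v 3.719 1.758 1.894
v 3.193 0.951 0.882
v 3.44 1.973 1.712
v 2.824 1.084 0.827
v 3.071 2.107 1.657
v 2.438 1.11 0.911
v 2.685 2.132 1.741
v 2.111 1.022 1.116
v 2.358 2.044 1.946
v 1.907 0.839 1.402
v 2.155 1.861 2.233
v 1.868 0.596 1.713
v 2.116 1.618 2.543
v 2.001 0.342 1.986
v 2.248 1.364 2.817
v 2.28 0.127 2.168
v 2.527 1.149 2.998
v 2.649 -0.007 2.223
v 2.896 1.016 3.053
v 3.035 -0.032 2.139
v 3.282 0.99 2.969
v 3.362 0.056 1.934
v 3.609 1.078 2.764
v 0.426 -1.122 -1.681
v 0.829 -1.174 -1.268
v -0.386 -1.838 -0.979
v 0.69 -0.945 -1.195
v 0.489 -0.757 -1.234
v 0.275 -0.652 -1.376
v 0.094 -0.655 -1.587
v -0.01 -0.765 -1.82
v -0.014 -0.956 -2.02
v 0.082 -1.186 -2.144
v 0.257 -1.4 -2.161
v 0.471 -1.551 -2.068
v 0.674 -1.604 -1.886
v 0.82 -1.546 -1.658
v 0.876 -1.391 -1.434
f 2 1 4
f 2 4 3
f 4 1 5
f 4 5 3
f 5 1 6
f 5 6 3
f 6 1 7
f 6 7 3
f 7 1 8
f 7 8 3
f 8 1 9
f 8 9 3
f 9 1 10
f 9 10 3
f 10 1 11
f 10 11 3
f 11 1 12
f 11 12 3
f 12 1 2
f 12 2 3
f 14 13 17
f 14 17 15
f 15 17 18
f 15 18 16
f 17 13 19
f 17 19 18
f 18 19 20
f 18 20 16
f 19 13 21
f 19 21 20
f 20 21 22
f 20 22 16
f 21 13 23
f 21 23 22
f 22 23 24
f 22 24 16
f 23 13 25
f 23 25 24
f 24 25 26
f 24 26 16
f 25 13 27
f 25 27 26
f 26 27 28
f 26 28 16
f 27 13 29
f 27 29 28
f 28 29 30
f 28 30 16
f 29 13 31
f 29 31 30
f 30 31 32
f 30 32 16
f 31 13 33
f 31 33 32
f 32 33 34
f 32 34 16
f 33 13 35
f 33 35 34
f 34 35 36
f 34 36 16
f 35 13 37
f 35 37 36
f 36 37 38
f 36 38 16
f 37 13 39
f 37 39 38
f 38 39 40
f 38 40 16
f 39 13 41
f 39 41 40
f 40 41 42
f 40 42 16
f 41 13 14
f 41 14 42
f 42 14 15
f 42 15 16
f 44 43 46
f 44 46 45
f 46 43 47
f 46 47 45
f 47 43 48
f 47 48 45
f 48 43 49
f 48 49 45
f 49 43 50
f 49 50 45
f 50 43 51
f 50 51 45
f 51 43 52
f 51 52 45
f 52 43 53
f 52 53 45
f 53 43 54
f 53 54 45
f 54 43 55
f 54 55 45
f 55 43 56
f 55 56 45
f 56 43 57
f 56 57 45
f 57 43 44
f 57 44 45



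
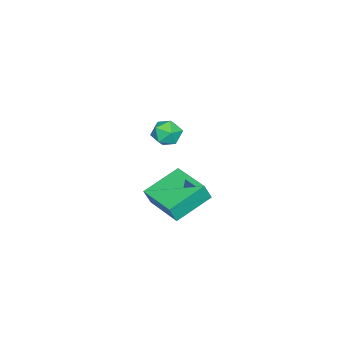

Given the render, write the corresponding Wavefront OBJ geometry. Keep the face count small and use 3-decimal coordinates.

v 2.248 -0.22 1.672
v 2.515 -0.423 2.475
v 0.797 0.665 2.377
v 1.064 0.463 3.18
v 3.256 1.377 1.74
v 3.523 1.175 2.543
v 1.805 2.263 2.445
v 2.072 2.06 3.248
v -2.95 -1.083 2.455
v -2.407 -1.19 1.924
v -3.013 -2.31 2.636
v -2.47 -2.417 2.105
v -2.292 -2.087 2.775
v -2.253 -1.329 2.663
v -3.167 -2.171 1.897
v -3.128 -1.413 1.785
v -2.541 -1.862 1.579
v -2 -1.81 2.121
v -3.42 -1.69 2.439
v -2.879 -1.638 2.981
f 2 4 1
f 5 2 1
f 1 4 3
f 3 5 1
f 2 8 4
f 6 2 5
f 6 8 2
f 4 8 3
f 7 5 3
f 3 8 7
f 7 6 5
f 8 6 7
f 9 20 14
f 9 14 10
f 9 10 16
f 9 16 19
f 9 19 20
f 10 14 18
f 14 20 13
f 20 19 11
f 19 16 15
f 16 10 17
f 12 18 13
f 12 13 11
f 12 11 15
f 12 15 17
f 12 17 18
f 13 18 14
f 11 13 20
f 15 11 19
f 17 15 16
f 18 17 10



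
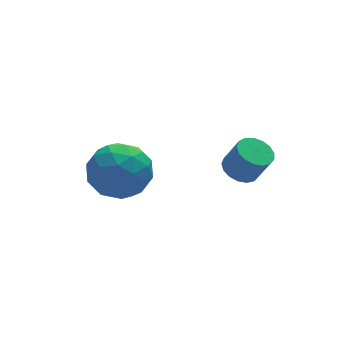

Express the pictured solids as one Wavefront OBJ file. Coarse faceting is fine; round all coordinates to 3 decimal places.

v -2.753 4.072 0.449
v -1.975 3.389 0.988
v -4.105 3.451 1.612
v -3.327 2.768 2.151
v -3.26 3.928 2.262
v -2.425 4.311 1.543
v -3.655 2.529 1.057
v -2.82 2.912 0.338
v -2.533 2.435 1.364
v -2.289 3.3 2.108
v -3.791 3.54 0.492
v -3.547 4.405 1.236
v -2.245 3.785 0.616
v -3.835 3.055 1.984
v -3.795 3.737 2.049
v -3.338 3.335 2.366
v -2.51 4.327 0.942
v -2.053 3.925 1.259
v -2.808 4.243 2.008
v -4.027 2.915 1.341
v -3.57 2.513 1.658
v -2.742 3.505 0.234
v -2.285 3.103 0.551
v -3.272 2.597 0.592
v -2.116 2.822 1.154
v -2.911 2.458 1.838
v -3.104 2.317 1.195
v -2.612 2.542 0.772
v -1.973 3.331 1.592
v -2.767 2.966 2.276
v -2.728 3.648 2.341
v -2.237 3.873 1.918
v -2.3 2.77 1.813
v -3.313 3.874 0.324
v -4.107 3.509 1.008
v -3.843 2.967 0.682
v -3.352 3.192 0.259
v -3.169 4.382 0.762
v -3.964 4.018 1.446
v -3.468 4.298 1.828
v -2.976 4.523 1.405
v -3.78 4.07 0.787
v -0.202 0.203 3.005
v 0.228 0.677 3.032
v 0.571 0.311 4.022
v 0.142 -0.163 3.995
v -0.022 0.797 3.163
v 0.321 0.43 4.153
v -0.313 0.781 3.258
v 0.03 0.414 4.248
v -0.578 0.632 3.295
v -0.235 0.265 4.284
v -0.757 0.385 3.265
v -0.414 0.019 4.255
v -0.809 0.097 3.176
v -0.466 -0.27 4.166
v -0.722 -0.167 3.048
v -0.378 -0.534 4.038
v -0.515 -0.346 2.91
v -0.172 -0.713 3.9
v -0.237 -0.4 2.794
v 0.107 -0.767 3.783
v 0.05 -0.315 2.726
v 0.393 -0.682 3.716
v 0.279 -0.111 2.722
v 0.622 -0.478 3.712
v 0.397 0.165 2.783
v 0.741 -0.202 3.773
v 0.379 0.449 2.895
v 0.722 0.082 3.885
f 1 38 17
f 38 12 41
f 17 41 6
f 38 41 17
f 1 17 13
f 17 6 18
f 13 18 2
f 17 18 13
f 1 13 22
f 13 2 23
f 22 23 8
f 13 23 22
f 1 22 34
f 22 8 37
f 34 37 11
f 22 37 34
f 1 34 38
f 34 11 42
f 38 42 12
f 34 42 38
f 2 18 29
f 18 6 32
f 29 32 10
f 18 32 29
f 6 41 19
f 41 12 40
f 19 40 5
f 41 40 19
f 12 42 39
f 42 11 35
f 39 35 3
f 42 35 39
f 11 37 36
f 37 8 24
f 36 24 7
f 37 24 36
f 8 23 28
f 23 2 25
f 28 25 9
f 23 25 28
f 4 30 16
f 30 10 31
f 16 31 5
f 30 31 16
f 4 16 14
f 16 5 15
f 14 15 3
f 16 15 14
f 4 14 21
f 14 3 20
f 21 20 7
f 14 20 21
f 4 21 26
f 21 7 27
f 26 27 9
f 21 27 26
f 4 26 30
f 26 9 33
f 30 33 10
f 26 33 30
f 5 31 19
f 31 10 32
f 19 32 6
f 31 32 19
f 3 15 39
f 15 5 40
f 39 40 12
f 15 40 39
f 7 20 36
f 20 3 35
f 36 35 11
f 20 35 36
f 9 27 28
f 27 7 24
f 28 24 8
f 27 24 28
f 10 33 29
f 33 9 25
f 29 25 2
f 33 25 29
f 44 43 47
f 44 47 45
f 45 47 48
f 45 48 46
f 47 43 49
f 47 49 48
f 48 49 50
f 48 50 46
f 49 43 51
f 49 51 50
f 50 51 52
f 50 52 46
f 51 43 53
f 51 53 52
f 52 53 54
f 52 54 46
f 53 43 55
f 53 55 54
f 54 55 56
f 54 56 46
f 55 43 57
f 55 57 56
f 56 57 58
f 56 58 46
f 57 43 59
f 57 59 58
f 58 59 60
f 58 60 46
f 59 43 61
f 59 61 60
f 60 61 62
f 60 62 46
f 61 43 63
f 61 63 62
f 62 63 64
f 62 64 46
f 63 43 65
f 63 65 64
f 64 65 66
f 64 66 46
f 65 43 67
f 65 67 66
f 66 67 68
f 66 68 46
f 67 43 69
f 67 69 68
f 68 69 70
f 68 70 46
f 69 43 44
f 69 44 70
f 70 44 45
f 70 45 46



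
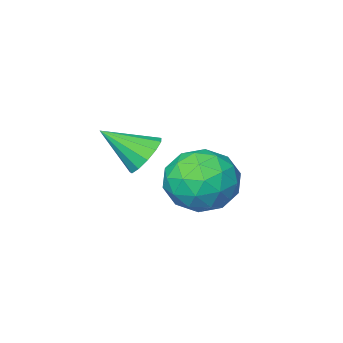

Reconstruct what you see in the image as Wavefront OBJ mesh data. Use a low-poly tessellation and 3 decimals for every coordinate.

v -1.551 -2.644 -0.71
v -1.084 -2.828 -1.383
v -0.429 -3.516 0.31
v -0.918 -2.418 -1.214
v -0.954 -2.079 -0.885
v -1.18 -1.92 -0.5
v -1.523 -1.991 -0.182
v -1.876 -2.269 -0.032
v -2.125 -2.665 -0.097
v -2.193 -3.055 -0.356
v -2.056 -3.315 -0.728
v -1.76 -3.361 -1.094
v -1.397 -3.179 -1.338
v -2.364 0.997 0.191
v -1.165 1.27 0.029
v -2.175 -0.57 -1.049
v -0.976 -0.297 -1.211
v -1.373 -0.721 -0.115
v -1.49 0.247 0.652
v -1.85 0.453 -1.672
v -1.967 1.421 -0.905
v -0.847 0.934 -1.122
v -0.552 0.208 -0.16
v -2.788 0.492 -0.86
v -2.493 -0.234 0.102
v -1.781 1.271 0.219
v -1.559 -0.571 -1.239
v -1.792 -0.821 -0.595
v -1.087 -0.66 -0.69
v -1.972 0.67 0.585
v -1.267 0.83 0.49
v -1.389 -0.34 0.405
v -2.073 -0.13 -1.51
v -1.368 0.03 -1.605
v -2.253 1.36 -0.33
v -1.548 1.521 -0.425
v -1.951 1.04 -1.425
v -0.89 1.234 -0.553
v -0.778 0.313 -1.282
v -1.293 0.754 -1.553
v -1.361 1.323 -1.102
v -0.716 0.807 0.013
v -0.605 -0.114 -0.717
v -0.838 -0.363 -0.072
v -0.907 0.206 0.378
v -0.529 0.61 -0.664
v -2.735 0.814 -0.303
v -2.624 -0.107 -1.033
v -2.433 0.494 -1.398
v -2.502 1.063 -0.948
v -2.562 0.387 0.262
v -2.45 -0.534 -0.467
v -1.979 -0.623 0.082
v -2.047 -0.054 0.533
v -2.811 0.09 -0.356
f 2 1 4
f 2 4 3
f 4 1 5
f 4 5 3
f 5 1 6
f 5 6 3
f 6 1 7
f 6 7 3
f 7 1 8
f 7 8 3
f 8 1 9
f 8 9 3
f 9 1 10
f 9 10 3
f 10 1 11
f 10 11 3
f 11 1 12
f 11 12 3
f 12 1 13
f 12 13 3
f 13 1 2
f 13 2 3
f 14 51 30
f 51 25 54
f 30 54 19
f 51 54 30
f 14 30 26
f 30 19 31
f 26 31 15
f 30 31 26
f 14 26 35
f 26 15 36
f 35 36 21
f 26 36 35
f 14 35 47
f 35 21 50
f 47 50 24
f 35 50 47
f 14 47 51
f 47 24 55
f 51 55 25
f 47 55 51
f 15 31 42
f 31 19 45
f 42 45 23
f 31 45 42
f 19 54 32
f 54 25 53
f 32 53 18
f 54 53 32
f 25 55 52
f 55 24 48
f 52 48 16
f 55 48 52
f 24 50 49
f 50 21 37
f 49 37 20
f 50 37 49
f 21 36 41
f 36 15 38
f 41 38 22
f 36 38 41
f 17 43 29
f 43 23 44
f 29 44 18
f 43 44 29
f 17 29 27
f 29 18 28
f 27 28 16
f 29 28 27
f 17 27 34
f 27 16 33
f 34 33 20
f 27 33 34
f 17 34 39
f 34 20 40
f 39 40 22
f 34 40 39
f 17 39 43
f 39 22 46
f 43 46 23
f 39 46 43
f 18 44 32
f 44 23 45
f 32 45 19
f 44 45 32
f 16 28 52
f 28 18 53
f 52 53 25
f 28 53 52
f 20 33 49
f 33 16 48
f 49 48 24
f 33 48 49
f 22 40 41
f 40 20 37
f 41 37 21
f 40 37 41
f 23 46 42
f 46 22 38
f 42 38 15
f 46 38 42



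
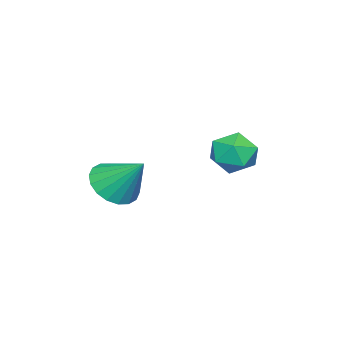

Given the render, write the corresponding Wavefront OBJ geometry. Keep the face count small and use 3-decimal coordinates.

v 1.096 -1.18 -3.763
v 1.734 -1.854 -3.211
v 1.324 0.14 -2.417
v 2.045 -1.62 -3.493
v 2.167 -1.298 -3.829
v 2.078 -0.954 -4.152
v 1.794 -0.654 -4.398
v 1.371 -0.459 -4.518
v 0.894 -0.406 -4.489
v 0.457 -0.507 -4.316
v 0.147 -0.741 -4.033
v 0.024 -1.063 -3.697
v 0.114 -1.407 -3.375
v 0.398 -1.707 -3.129
v 0.821 -1.902 -3.009
v 1.298 -1.955 -3.038
v -3.903 1.903 -3.061
v -3.085 2.522 -2.83
v -2.835 0.698 -3.61
v -2.017 1.317 -3.379
v -2.601 0.907 -2.606
v -3.261 1.652 -2.267
v -2.659 1.568 -4.173
v -3.319 2.313 -3.834
v -2.316 2.315 -3.517
v -2.281 1.906 -2.549
v -3.639 1.314 -3.891
v -3.604 0.905 -2.923
f 2 1 4
f 2 4 3
f 4 1 5
f 4 5 3
f 5 1 6
f 5 6 3
f 6 1 7
f 6 7 3
f 7 1 8
f 7 8 3
f 8 1 9
f 8 9 3
f 9 1 10
f 9 10 3
f 10 1 11
f 10 11 3
f 11 1 12
f 11 12 3
f 12 1 13
f 12 13 3
f 13 1 14
f 13 14 3
f 14 1 15
f 14 15 3
f 15 1 16
f 15 16 3
f 16 1 2
f 16 2 3
f 17 28 22
f 17 22 18
f 17 18 24
f 17 24 27
f 17 27 28
f 18 22 26
f 22 28 21
f 28 27 19
f 27 24 23
f 24 18 25
f 20 26 21
f 20 21 19
f 20 19 23
f 20 23 25
f 20 25 26
f 21 26 22
f 19 21 28
f 23 19 27
f 25 23 24
f 26 25 18



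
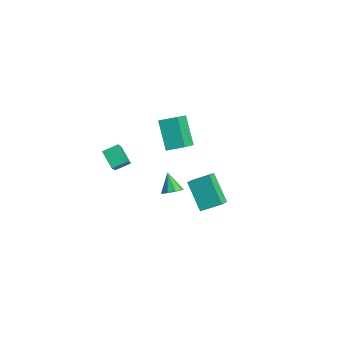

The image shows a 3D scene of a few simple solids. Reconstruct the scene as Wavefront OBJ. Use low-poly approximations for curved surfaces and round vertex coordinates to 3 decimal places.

v -4.733 1.064 -0.586
v -3.756 0.236 0.964
v -4.488 1.947 -0.269
v -3.511 1.12 1.281
v -3.729 1.02 -1.241
v -2.752 0.193 0.309
v -3.484 1.904 -0.924
v -2.507 1.076 0.626
v 3.165 2.146 0.724
v 1.765 2.317 1.937
v 3.75 3.11 1.264
v 2.35 3.281 2.476
v 3.67 1.459 1.404
v 2.27 1.63 2.616
v 4.255 2.423 1.943
v 2.855 2.594 3.156
v -1.155 2.652 1.837
v -2.498 3.083 3.154
v -2.094 3.905 0.468
v -3.437 4.336 1.786
v -0.563 3.464 2.174
v -1.906 3.895 3.492
v -1.502 4.717 0.806
v -2.845 5.148 2.123
v 0.116 2.177 -0.526
v 0.548 2.088 -0.077
v -0.716 2.443 0.326
v 0.55 2.5 -0.204
v 0.348 2.761 -0.482
v 0.038 2.748 -0.78
v -0.236 2.468 -0.96
v -0.346 2.052 -0.937
v -0.239 1.694 -0.722
v 0.033 1.562 -0.415
v 0.344 1.718 -0.16
f 2 4 1
f 5 2 1
f 1 4 3
f 3 5 1
f 2 8 4
f 6 2 5
f 6 8 2
f 4 8 3
f 7 5 3
f 3 8 7
f 7 6 5
f 8 6 7
f 10 12 9
f 13 10 9
f 9 12 11
f 11 13 9
f 10 16 12
f 14 10 13
f 14 16 10
f 12 16 11
f 15 13 11
f 11 16 15
f 15 14 13
f 16 14 15
f 18 20 17
f 21 18 17
f 17 20 19
f 19 21 17
f 18 24 20
f 22 18 21
f 22 24 18
f 20 24 19
f 23 21 19
f 19 24 23
f 23 22 21
f 24 22 23
f 26 25 28
f 26 28 27
f 28 25 29
f 28 29 27
f 29 25 30
f 29 30 27
f 30 25 31
f 30 31 27
f 31 25 32
f 31 32 27
f 32 25 33
f 32 33 27
f 33 25 34
f 33 34 27
f 34 25 35
f 34 35 27
f 35 25 26
f 35 26 27



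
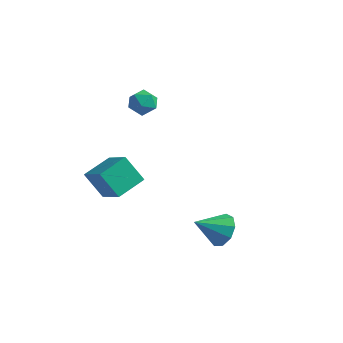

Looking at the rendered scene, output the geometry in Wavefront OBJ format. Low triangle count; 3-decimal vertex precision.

v -3.136 3.352 1.956
v -2.376 3.324 2.314
v -3.284 2.016 2.166
v -2.524 1.988 2.524
v -3.156 2.383 2.912
v -3.065 3.209 2.782
v -2.595 2.131 1.698
v -2.504 2.957 1.568
v -2.041 2.569 2.154
v -2.388 2.725 2.904
v -3.272 2.615 1.576
v -3.619 2.771 2.326
v 3.363 -1.118 -2.348
v 4.086 -1.242 -1.712
v 2.357 -2.082 -1.392
v 3.729 -0.708 -1.548
v 3.201 -0.365 -1.758
v 2.749 -0.374 -2.244
v 2.585 -0.731 -2.778
v 2.784 -1.269 -3.111
v 3.255 -1.736 -3.087
v 3.776 -1.914 -2.717
v 4.104 -1.719 -2.174
v -2.917 -1.363 -2.059
v -3.951 -1.322 -0.8
v -2.337 0.11 -1.629
v -3.371 0.15 -0.37
v -1.529 -2.25 -0.89
v -2.563 -2.21 0.369
v -0.949 -0.778 -0.46
v -1.983 -0.737 0.799
f 1 12 6
f 1 6 2
f 1 2 8
f 1 8 11
f 1 11 12
f 2 6 10
f 6 12 5
f 12 11 3
f 11 8 7
f 8 2 9
f 4 10 5
f 4 5 3
f 4 3 7
f 4 7 9
f 4 9 10
f 5 10 6
f 3 5 12
f 7 3 11
f 9 7 8
f 10 9 2
f 14 13 16
f 14 16 15
f 16 13 17
f 16 17 15
f 17 13 18
f 17 18 15
f 18 13 19
f 18 19 15
f 19 13 20
f 19 20 15
f 20 13 21
f 20 21 15
f 21 13 22
f 21 22 15
f 22 13 23
f 22 23 15
f 23 13 14
f 23 14 15
f 25 27 24
f 28 25 24
f 24 27 26
f 26 28 24
f 25 31 27
f 29 25 28
f 29 31 25
f 27 31 26
f 30 28 26
f 26 31 30
f 30 29 28
f 31 29 30



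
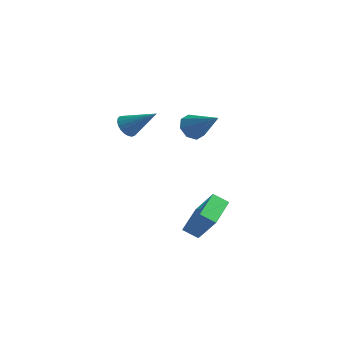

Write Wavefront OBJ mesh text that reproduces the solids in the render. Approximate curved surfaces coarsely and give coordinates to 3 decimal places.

v 0.049 0.511 2.17
v 0.466 0.271 1.543
v 1.651 0.369 3.29
v 0.473 0.872 1.609
v 0.232 1.261 2.004
v -0.117 1.211 2.496
v -0.368 0.751 2.796
v -0.375 0.15 2.73
v -0.133 -0.24 2.336
v 0.215 -0.189 1.844
v 2.546 -3.635 -2.18
v 3.705 -3.87 -0.668
v 2.163 -2.098 -1.649
v 3.322 -2.333 -0.136
v 3.218 -3.307 -2.644
v 4.377 -3.542 -1.131
v 2.835 -1.77 -2.112
v 3.994 -2.005 -0.6
v -3.081 -0.585 1.756
v -2.644 -0.733 1.229
v -1.599 -0.155 2.864
v -2.695 -0.45 1.187
v -2.813 -0.19 1.244
v -2.977 0.002 1.389
v -3.159 0.093 1.597
v -3.327 0.066 1.833
v -3.453 -0.073 2.055
v -3.515 -0.301 2.226
v -3.502 -0.578 2.315
v -3.415 -0.856 2.308
v -3.271 -1.087 2.205
v -3.095 -1.231 2.024
v -2.915 -1.264 1.797
v -2.765 -1.179 1.563
v -2.669 -0.991 1.362
f 2 1 4
f 2 4 3
f 4 1 5
f 4 5 3
f 5 1 6
f 5 6 3
f 6 1 7
f 6 7 3
f 7 1 8
f 7 8 3
f 8 1 9
f 8 9 3
f 9 1 10
f 9 10 3
f 10 1 2
f 10 2 3
f 12 14 11
f 15 12 11
f 11 14 13
f 13 15 11
f 12 18 14
f 16 12 15
f 16 18 12
f 14 18 13
f 17 15 13
f 13 18 17
f 17 16 15
f 18 16 17
f 20 19 22
f 20 22 21
f 22 19 23
f 22 23 21
f 23 19 24
f 23 24 21
f 24 19 25
f 24 25 21
f 25 19 26
f 25 26 21
f 26 19 27
f 26 27 21
f 27 19 28
f 27 28 21
f 28 19 29
f 28 29 21
f 29 19 30
f 29 30 21
f 30 19 31
f 30 31 21
f 31 19 32
f 31 32 21
f 32 19 33
f 32 33 21
f 33 19 34
f 33 34 21
f 34 19 35
f 34 35 21
f 35 19 20
f 35 20 21



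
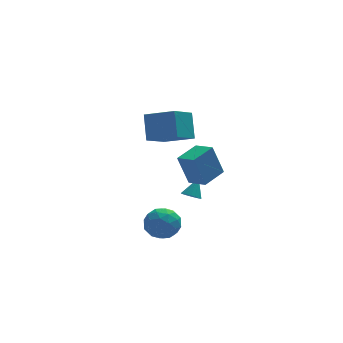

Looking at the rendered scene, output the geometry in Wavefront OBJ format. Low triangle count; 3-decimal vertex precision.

v 3.139 -1.732 -0.36
v 2.498 -1.568 1.643
v 2.402 -0.685 -0.681
v 1.761 -0.521 1.322
v 4.459 -0.699 -0.022
v 3.818 -0.535 1.981
v 3.722 0.348 -0.343
v 3.081 0.512 1.66
v 2.171 1.398 2.005
v 2.241 2.491 3.594
v 0.567 2.509 1.312
v 0.637 3.602 2.902
v 3.503 2.718 1.038
v 3.573 3.811 2.628
v 1.899 3.829 0.346
v 1.969 4.922 1.935
v -0.315 -2.722 -2.138
v 0.773 -2.733 -1.777
v -0.273 -4.567 -2.323
v 0.815 -4.578 -1.962
v -0.028 -4.314 -1.232
v -0.054 -3.174 -1.118
v 0.554 -4.126 -2.982
v 0.528 -2.986 -2.868
v 1.31 -3.601 -2.299
v 0.95 -3.717 -1.217
v -0.45 -3.583 -2.883
v -0.81 -3.699 -1.801
v 0.225 -2.566 -1.942
v 0.275 -4.734 -2.158
v -0.22 -4.579 -1.729
v 0.419 -4.586 -1.517
v -0.261 -2.825 -1.554
v 0.378 -2.831 -1.342
v -0.092 -3.761 -1.021
v 0.122 -4.469 -2.758
v 0.761 -4.475 -2.546
v 0.081 -2.714 -2.583
v 0.72 -2.721 -2.371
v 0.592 -3.539 -3.079
v 1.18 -3.082 -2.036
v 1.205 -4.166 -2.145
v 1.052 -3.901 -2.745
v 1.036 -3.23 -2.678
v 0.969 -3.15 -1.4
v 0.994 -4.235 -1.509
v 0.498 -4.08 -1.08
v 0.483 -3.41 -1.013
v 1.285 -3.66 -1.707
v -0.494 -3.065 -2.591
v -0.469 -4.15 -2.7
v 0.017 -3.89 -3.087
v 0.002 -3.22 -3.02
v -0.705 -3.134 -1.955
v -0.68 -4.218 -2.064
v -0.536 -4.07 -1.422
v -0.552 -3.399 -1.355
v -0.785 -3.64 -2.393
v 2.71 0.051 -2.275
v 3.278 -0.02 -2.537
v 3.29 0.669 -1.185
v 3.184 0.248 -2.639
v 2.982 0.471 -2.658
v 2.717 0.598 -2.588
v 2.451 0.599 -2.447
v 2.244 0.475 -2.266
v 2.143 0.254 -2.088
v 2.173 -0.014 -1.952
v 2.325 -0.266 -1.89
v 2.566 -0.446 -1.916
v 2.839 -0.512 -2.024
v 3.083 -0.449 -2.19
v 3.242 -0.271 -2.375
f 2 4 1
f 5 2 1
f 1 4 3
f 3 5 1
f 2 8 4
f 6 2 5
f 6 8 2
f 4 8 3
f 7 5 3
f 3 8 7
f 7 6 5
f 8 6 7
f 10 12 9
f 13 10 9
f 9 12 11
f 11 13 9
f 10 16 12
f 14 10 13
f 14 16 10
f 12 16 11
f 15 13 11
f 11 16 15
f 15 14 13
f 16 14 15
f 17 54 33
f 54 28 57
f 33 57 22
f 54 57 33
f 17 33 29
f 33 22 34
f 29 34 18
f 33 34 29
f 17 29 38
f 29 18 39
f 38 39 24
f 29 39 38
f 17 38 50
f 38 24 53
f 50 53 27
f 38 53 50
f 17 50 54
f 50 27 58
f 54 58 28
f 50 58 54
f 18 34 45
f 34 22 48
f 45 48 26
f 34 48 45
f 22 57 35
f 57 28 56
f 35 56 21
f 57 56 35
f 28 58 55
f 58 27 51
f 55 51 19
f 58 51 55
f 27 53 52
f 53 24 40
f 52 40 23
f 53 40 52
f 24 39 44
f 39 18 41
f 44 41 25
f 39 41 44
f 20 46 32
f 46 26 47
f 32 47 21
f 46 47 32
f 20 32 30
f 32 21 31
f 30 31 19
f 32 31 30
f 20 30 37
f 30 19 36
f 37 36 23
f 30 36 37
f 20 37 42
f 37 23 43
f 42 43 25
f 37 43 42
f 20 42 46
f 42 25 49
f 46 49 26
f 42 49 46
f 21 47 35
f 47 26 48
f 35 48 22
f 47 48 35
f 19 31 55
f 31 21 56
f 55 56 28
f 31 56 55
f 23 36 52
f 36 19 51
f 52 51 27
f 36 51 52
f 25 43 44
f 43 23 40
f 44 40 24
f 43 40 44
f 26 49 45
f 49 25 41
f 45 41 18
f 49 41 45
f 60 59 62
f 60 62 61
f 62 59 63
f 62 63 61
f 63 59 64
f 63 64 61
f 64 59 65
f 64 65 61
f 65 59 66
f 65 66 61
f 66 59 67
f 66 67 61
f 67 59 68
f 67 68 61
f 68 59 69
f 68 69 61
f 69 59 70
f 69 70 61
f 70 59 71
f 70 71 61
f 71 59 72
f 71 72 61
f 72 59 73
f 72 73 61
f 73 59 60
f 73 60 61



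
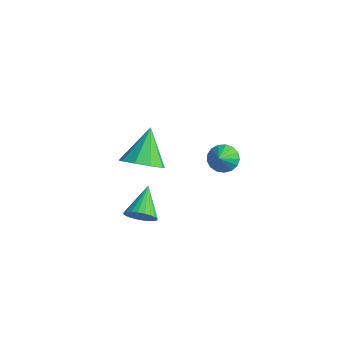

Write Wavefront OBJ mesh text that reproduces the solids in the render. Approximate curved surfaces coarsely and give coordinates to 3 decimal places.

v -1.71 -2.528 1.902
v -1.089 -1.867 1.616
v -2.29 -1.432 3.178
v -1.652 -1.796 1.299
v -2.242 -2.067 1.264
v -2.582 -2.554 1.527
v -2.515 -3.029 1.965
v -2.07 -3.269 2.374
v -1.457 -3.163 2.562
v -0.962 -2.76 2.441
v -0.817 -2.248 2.067
v -1.951 2.558 -1.385
v -1.581 3.087 -1.09
v -1.529 1.822 -0.595
v -1.878 3.094 -0.925
v -2.192 2.978 -0.866
v -2.451 2.766 -0.926
v -2.595 2.506 -1.091
v -2.591 2.258 -1.323
v -2.441 2.079 -1.57
v -2.179 2.01 -1.774
v -1.864 2.066 -1.89
v -1.569 2.235 -1.89
v -1.362 2.478 -1.774
v -1.29 2.74 -1.569
v -1.369 2.959 -1.323
v -2.827 -1.556 -3.11
v -2.187 -1.185 -3.098
v -3.533 -0.364 -2.31
v -2.303 -1.089 -3.344
v -2.499 -1.064 -3.555
v -2.745 -1.114 -3.697
v -3.004 -1.231 -3.751
v -3.235 -1.398 -3.707
v -3.405 -1.588 -3.572
v -3.486 -1.774 -3.366
v -3.468 -1.927 -3.122
v -3.351 -2.023 -2.876
v -3.155 -2.049 -2.665
v -2.909 -1.999 -2.523
v -2.651 -1.882 -2.469
v -2.419 -1.715 -2.514
v -2.25 -1.524 -2.649
v -2.168 -1.338 -2.854
f 2 1 4
f 2 4 3
f 4 1 5
f 4 5 3
f 5 1 6
f 5 6 3
f 6 1 7
f 6 7 3
f 7 1 8
f 7 8 3
f 8 1 9
f 8 9 3
f 9 1 10
f 9 10 3
f 10 1 11
f 10 11 3
f 11 1 2
f 11 2 3
f 13 12 15
f 13 15 14
f 15 12 16
f 15 16 14
f 16 12 17
f 16 17 14
f 17 12 18
f 17 18 14
f 18 12 19
f 18 19 14
f 19 12 20
f 19 20 14
f 20 12 21
f 20 21 14
f 21 12 22
f 21 22 14
f 22 12 23
f 22 23 14
f 23 12 24
f 23 24 14
f 24 12 25
f 24 25 14
f 25 12 26
f 25 26 14
f 26 12 13
f 26 13 14
f 28 27 30
f 28 30 29
f 30 27 31
f 30 31 29
f 31 27 32
f 31 32 29
f 32 27 33
f 32 33 29
f 33 27 34
f 33 34 29
f 34 27 35
f 34 35 29
f 35 27 36
f 35 36 29
f 36 27 37
f 36 37 29
f 37 27 38
f 37 38 29
f 38 27 39
f 38 39 29
f 39 27 40
f 39 40 29
f 40 27 41
f 40 41 29
f 41 27 42
f 41 42 29
f 42 27 43
f 42 43 29
f 43 27 44
f 43 44 29
f 44 27 28
f 44 28 29



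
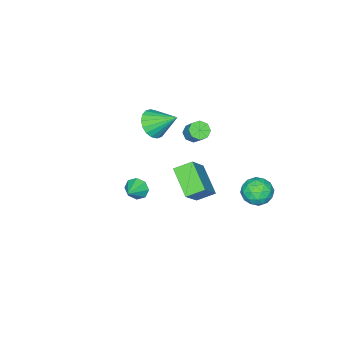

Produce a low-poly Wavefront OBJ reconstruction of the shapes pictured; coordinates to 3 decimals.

v 2.919 -1.148 -0.148
v 3.285 -1.486 -0.723
v 4.041 -0.812 0.368
v 3.167 -0.927 -0.832
v 2.904 -0.498 -0.54
v 2.65 -0.45 -0.019
v 2.553 -0.811 0.426
v 2.671 -1.37 0.535
v 2.934 -1.799 0.244
v 3.188 -1.847 -0.277
v -1.483 0.11 -0.276
v -0.063 0.48 1.282
v -0.702 1.724 -1.37
v 0.717 2.094 0.188
v -0.677 -0.654 -0.828
v 0.742 -0.284 0.73
v 0.103 0.96 -1.922
v 1.523 1.33 -0.364
v -1.829 -0.951 1.938
v -1.191 -1 1.74
v -0.853 -0.237 2.644
v -1.491 -0.189 2.842
v -1.439 -0.615 1.509
v -1.101 0.147 2.413
v -1.916 -0.428 1.529
v -1.578 0.335 2.433
v -2.342 -0.547 1.789
v -2.004 0.216 2.693
v -2.467 -0.903 2.136
v -2.129 -0.14 3.04
v -2.219 -1.287 2.367
v -1.881 -0.525 3.271
v -1.742 -1.475 2.347
v -1.404 -0.712 3.251
v -1.316 -1.356 2.087
v -0.978 -0.593 2.991
v -2.028 3.87 -2.143
v -1.47 3.529 -1.333
v -3.43 3.271 -1.427
v -2.872 2.93 -0.617
v -2.999 3.952 -0.769
v -2.132 4.322 -1.211
v -2.768 2.478 -1.549
v -1.901 2.848 -1.991
v -1.927 2.669 -0.966
v -2.07 3.58 -0.484
v -2.83 3.22 -2.276
v -2.973 4.131 -1.794
v -1.626 3.752 -1.801
v -3.274 3.048 -0.959
v -3.349 3.649 -1.048
v -3.021 3.449 -0.572
v -2.015 4.218 -1.729
v -1.687 4.018 -1.253
v -2.586 4.267 -0.921
v -3.213 2.782 -1.507
v -2.885 2.582 -1.031
v -1.879 3.351 -2.188
v -1.551 3.151 -1.712
v -2.314 2.533 -1.839
v -1.566 3.046 -1.109
v -2.39 2.694 -0.689
v -2.329 2.428 -1.236
v -1.82 2.645 -1.496
v -1.65 3.581 -0.826
v -2.474 3.23 -0.405
v -2.549 3.83 -0.494
v -2.04 4.048 -0.754
v -1.919 3.076 -0.61
v -2.426 3.57 -2.355
v -3.25 3.219 -1.934
v -2.86 2.752 -2.006
v -2.351 2.97 -2.266
v -2.51 4.106 -2.071
v -3.334 3.754 -1.651
v -3.08 4.155 -1.264
v -2.571 4.372 -1.524
v -2.981 3.724 -2.15
v -2.474 -4.645 0.301
v -2.028 -5.159 1.139
v -2.906 -3.135 1.459
v -1.658 -4.913 0.956
v -1.45 -4.613 0.643
v -1.445 -4.32 0.262
v -1.644 -4.091 -0.111
v -2.007 -3.971 -0.402
v -2.463 -3.985 -0.554
v -2.921 -4.13 -0.536
v -3.29 -4.376 -0.353
v -3.498 -4.676 -0.04
v -3.503 -4.969 0.341
v -3.305 -5.198 0.714
v -2.941 -5.318 1.005
v -2.486 -5.304 1.157
f 2 1 4
f 2 4 3
f 4 1 5
f 4 5 3
f 5 1 6
f 5 6 3
f 6 1 7
f 6 7 3
f 7 1 8
f 7 8 3
f 8 1 9
f 8 9 3
f 9 1 10
f 9 10 3
f 10 1 2
f 10 2 3
f 12 14 11
f 15 12 11
f 11 14 13
f 13 15 11
f 12 18 14
f 16 12 15
f 16 18 12
f 14 18 13
f 17 15 13
f 13 18 17
f 17 16 15
f 18 16 17
f 20 19 23
f 20 23 21
f 21 23 24
f 21 24 22
f 23 19 25
f 23 25 24
f 24 25 26
f 24 26 22
f 25 19 27
f 25 27 26
f 26 27 28
f 26 28 22
f 27 19 29
f 27 29 28
f 28 29 30
f 28 30 22
f 29 19 31
f 29 31 30
f 30 31 32
f 30 32 22
f 31 19 33
f 31 33 32
f 32 33 34
f 32 34 22
f 33 19 35
f 33 35 34
f 34 35 36
f 34 36 22
f 35 19 20
f 35 20 36
f 36 20 21
f 36 21 22
f 37 74 53
f 74 48 77
f 53 77 42
f 74 77 53
f 37 53 49
f 53 42 54
f 49 54 38
f 53 54 49
f 37 49 58
f 49 38 59
f 58 59 44
f 49 59 58
f 37 58 70
f 58 44 73
f 70 73 47
f 58 73 70
f 37 70 74
f 70 47 78
f 74 78 48
f 70 78 74
f 38 54 65
f 54 42 68
f 65 68 46
f 54 68 65
f 42 77 55
f 77 48 76
f 55 76 41
f 77 76 55
f 48 78 75
f 78 47 71
f 75 71 39
f 78 71 75
f 47 73 72
f 73 44 60
f 72 60 43
f 73 60 72
f 44 59 64
f 59 38 61
f 64 61 45
f 59 61 64
f 40 66 52
f 66 46 67
f 52 67 41
f 66 67 52
f 40 52 50
f 52 41 51
f 50 51 39
f 52 51 50
f 40 50 57
f 50 39 56
f 57 56 43
f 50 56 57
f 40 57 62
f 57 43 63
f 62 63 45
f 57 63 62
f 40 62 66
f 62 45 69
f 66 69 46
f 62 69 66
f 41 67 55
f 67 46 68
f 55 68 42
f 67 68 55
f 39 51 75
f 51 41 76
f 75 76 48
f 51 76 75
f 43 56 72
f 56 39 71
f 72 71 47
f 56 71 72
f 45 63 64
f 63 43 60
f 64 60 44
f 63 60 64
f 46 69 65
f 69 45 61
f 65 61 38
f 69 61 65
f 80 79 82
f 80 82 81
f 82 79 83
f 82 83 81
f 83 79 84
f 83 84 81
f 84 79 85
f 84 85 81
f 85 79 86
f 85 86 81
f 86 79 87
f 86 87 81
f 87 79 88
f 87 88 81
f 88 79 89
f 88 89 81
f 89 79 90
f 89 90 81
f 90 79 91
f 90 91 81
f 91 79 92
f 91 92 81
f 92 79 93
f 92 93 81
f 93 79 94
f 93 94 81
f 94 79 80
f 94 80 81

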